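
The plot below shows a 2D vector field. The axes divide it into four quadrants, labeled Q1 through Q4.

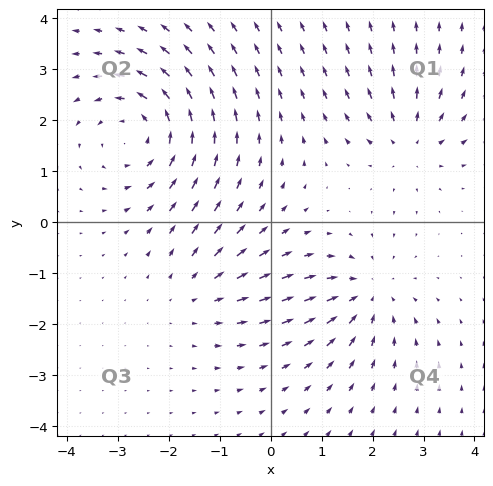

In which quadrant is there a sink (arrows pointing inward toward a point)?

The sink sits at approximately (1.9, -1.4), which lies in quadrant Q4. The divergence there is about -4, negative as expected for a sink.

Q4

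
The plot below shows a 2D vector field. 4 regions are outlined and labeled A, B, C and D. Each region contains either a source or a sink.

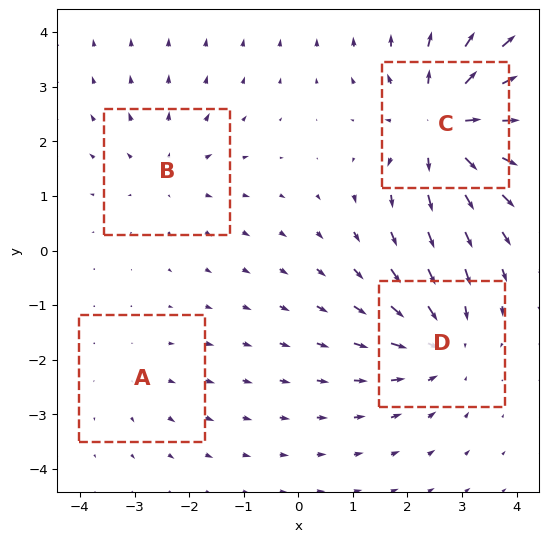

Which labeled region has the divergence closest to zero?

Divergence at each region's feature centre — A: about +2, B: about +3, C: about +7, D: about -5. Region A is closest to zero.

A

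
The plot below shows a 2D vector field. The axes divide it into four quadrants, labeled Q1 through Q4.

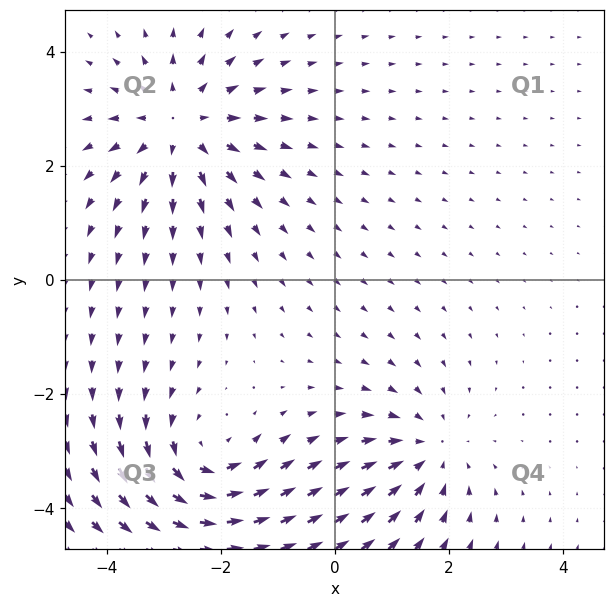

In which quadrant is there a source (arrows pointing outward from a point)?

The source sits at approximately (-2.7, 2.7), which lies in quadrant Q2. The divergence there is about +5, positive as expected for a source.

Q2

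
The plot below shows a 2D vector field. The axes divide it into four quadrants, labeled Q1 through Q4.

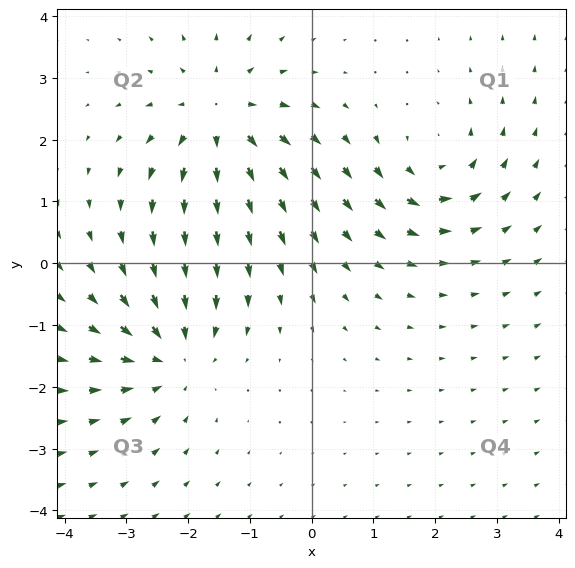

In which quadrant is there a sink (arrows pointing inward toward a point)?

The sink sits at approximately (-2.3, -1.5), which lies in quadrant Q3. The divergence there is about -5, negative as expected for a sink.

Q3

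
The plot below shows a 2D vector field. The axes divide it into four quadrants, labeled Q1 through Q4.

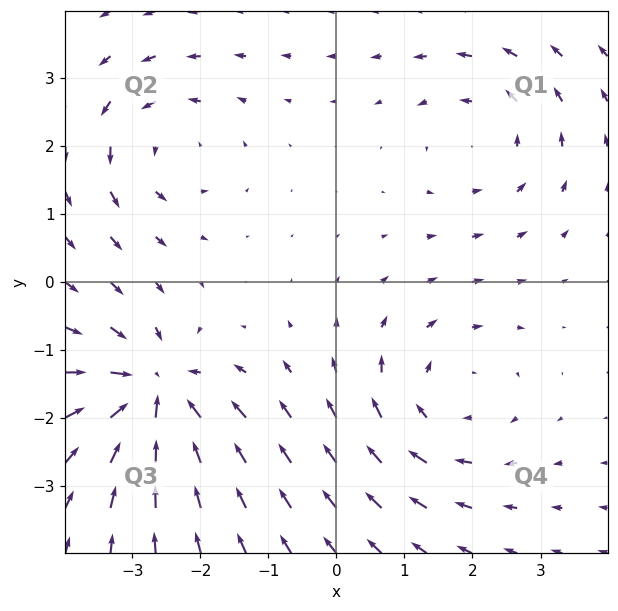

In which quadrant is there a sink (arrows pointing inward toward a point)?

Q3

The sink sits at approximately (-2.7, -1.6), which lies in quadrant Q3. The divergence there is about -5, negative as expected for a sink.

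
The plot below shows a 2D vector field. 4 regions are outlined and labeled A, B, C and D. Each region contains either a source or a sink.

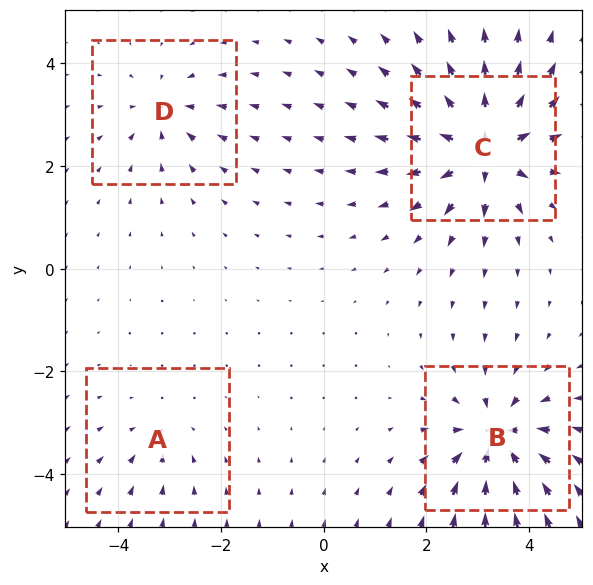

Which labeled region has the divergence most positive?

C

Divergence at each region's feature centre — A: about -3, B: about -7, C: about +8, D: about -4. Region C is most positive.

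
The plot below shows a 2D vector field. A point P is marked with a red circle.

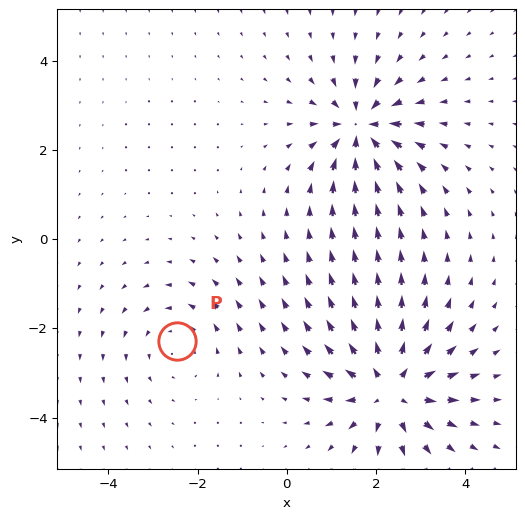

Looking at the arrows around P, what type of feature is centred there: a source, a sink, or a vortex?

At P (-2.5, -2.3) the arrows circulate counterclockwise. Divergence ≈0, curl about +2 — near-zero divergence with nonzero curl is a vortex.

vortex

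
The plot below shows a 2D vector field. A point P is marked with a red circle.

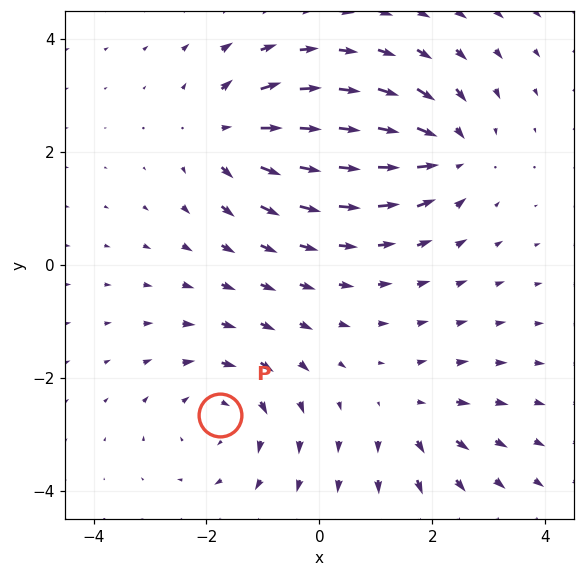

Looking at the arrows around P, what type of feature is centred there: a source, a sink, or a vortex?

vortex

At P (-1.8, -2.7) the arrows circulate clockwise. Divergence ≈0, curl about -4 — near-zero divergence with nonzero curl is a vortex.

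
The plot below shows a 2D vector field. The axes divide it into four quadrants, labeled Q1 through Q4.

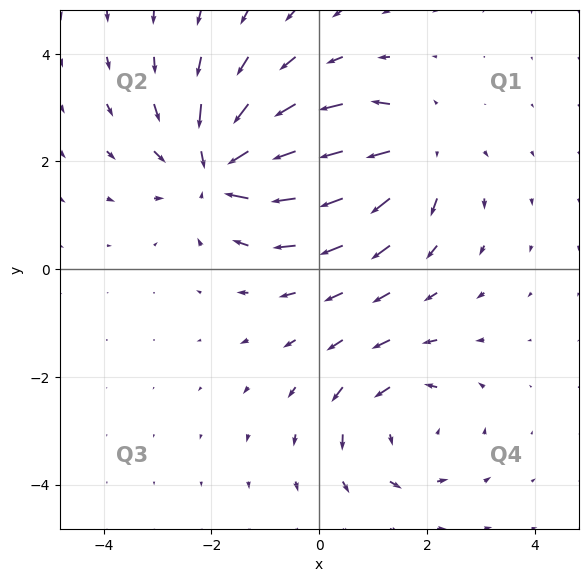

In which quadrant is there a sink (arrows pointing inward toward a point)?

The sink sits at approximately (-1.8, 1.9), which lies in quadrant Q2. The divergence there is about -4, negative as expected for a sink.

Q2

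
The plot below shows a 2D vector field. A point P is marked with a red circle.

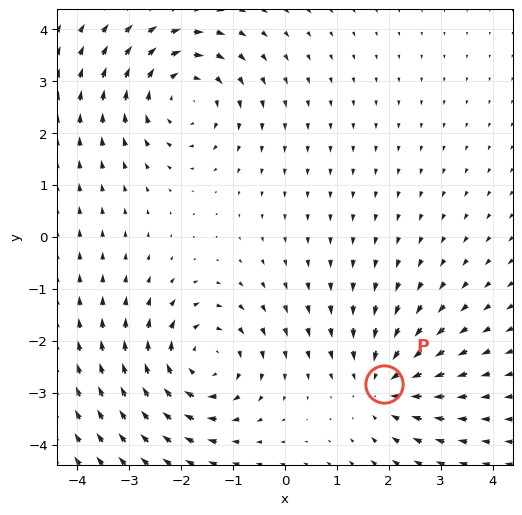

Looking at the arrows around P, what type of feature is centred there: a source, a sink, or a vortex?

sink

At P (1.9, -2.8) the arrows converge inward. Divergence about -4, curl ≈0 — negative divergence with near-zero curl is a sink.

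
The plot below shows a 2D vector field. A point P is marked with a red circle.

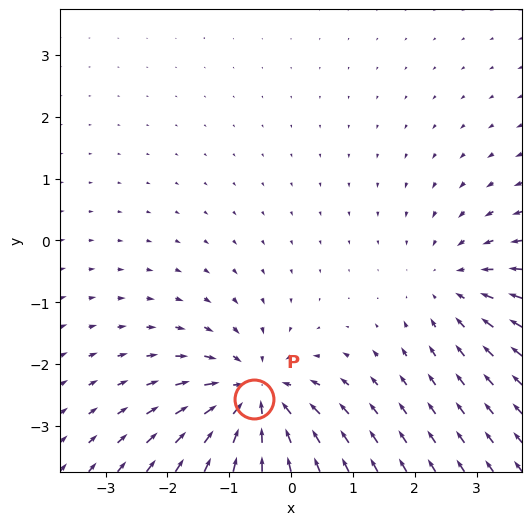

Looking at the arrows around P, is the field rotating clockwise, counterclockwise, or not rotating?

Near P at (-0.6, -2.6) the arrows show no circulation. The curl there is ≈0.

not rotating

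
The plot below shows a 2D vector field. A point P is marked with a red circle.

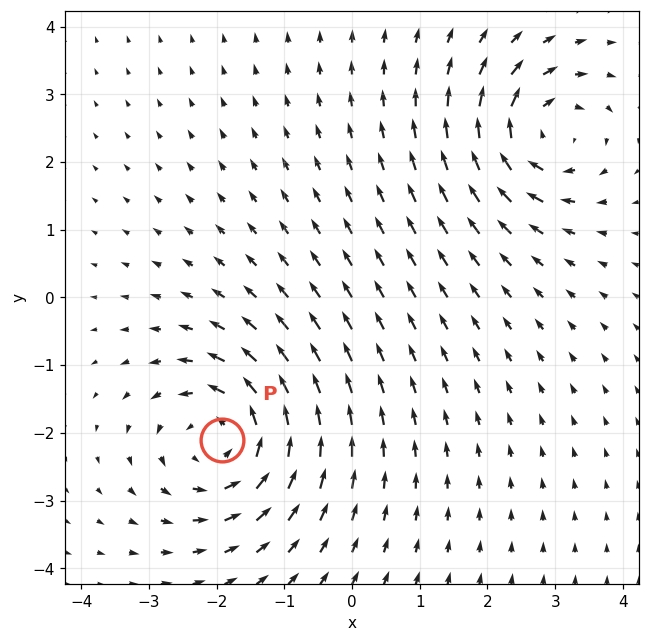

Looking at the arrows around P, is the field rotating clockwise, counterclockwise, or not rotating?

counterclockwise

Near P at (-1.9, -2.1) the arrows circulate counterclockwise. The curl (z-component) there is about +5; positive curl means counterclockwise rotation.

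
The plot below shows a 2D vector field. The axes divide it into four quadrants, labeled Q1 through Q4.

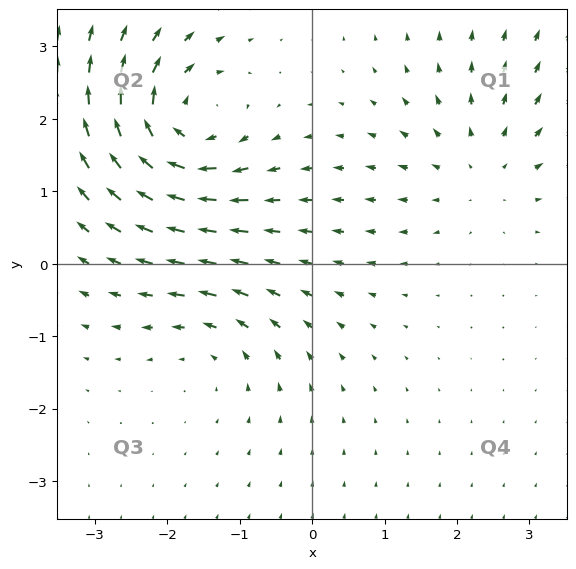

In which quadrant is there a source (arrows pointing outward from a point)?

The source sits at approximately (2.4, 1.3), which lies in quadrant Q1. The divergence there is about +3, positive as expected for a source.

Q1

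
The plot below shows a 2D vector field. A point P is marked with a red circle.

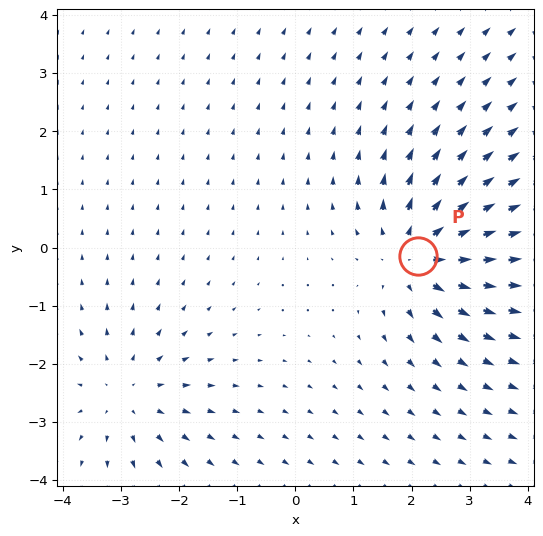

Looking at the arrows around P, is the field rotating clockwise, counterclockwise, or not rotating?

Near P at (2.1, -0.1) the arrows show no circulation. The curl there is ≈0.

not rotating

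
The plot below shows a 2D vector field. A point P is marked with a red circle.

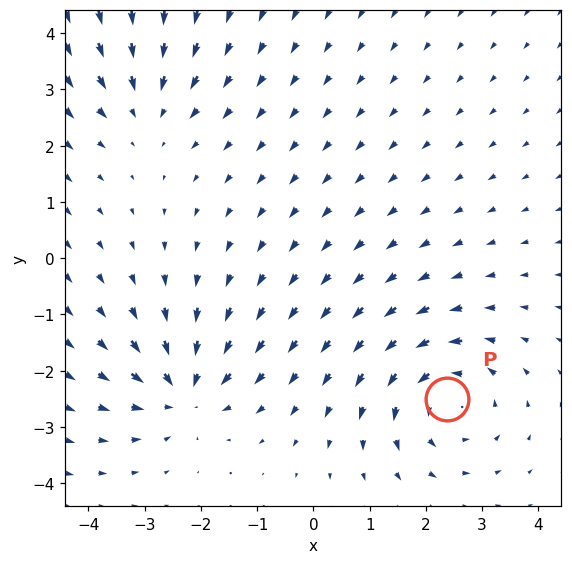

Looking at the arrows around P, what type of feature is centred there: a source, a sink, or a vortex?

At P (2.4, -2.5) the arrows circulate counterclockwise. Divergence ≈0, curl about +5 — near-zero divergence with nonzero curl is a vortex.

vortex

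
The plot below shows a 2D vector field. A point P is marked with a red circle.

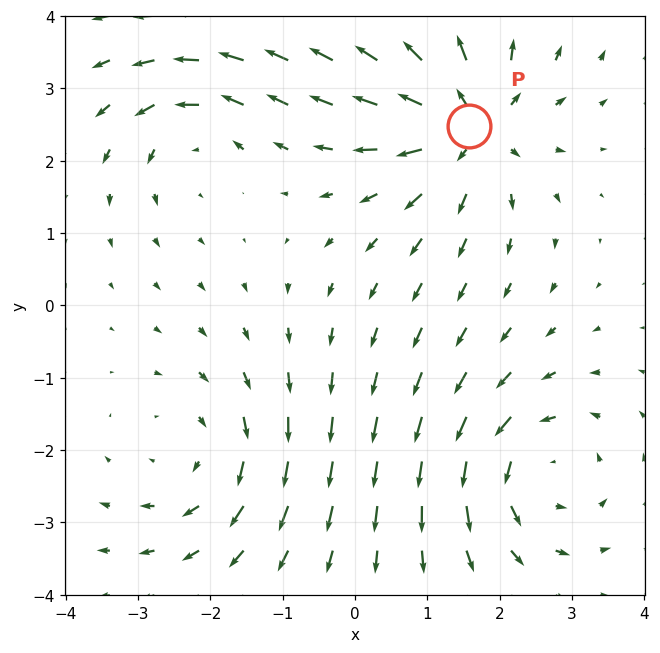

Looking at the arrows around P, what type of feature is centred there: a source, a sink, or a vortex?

At P (1.6, 2.5) the arrows spread outward. Divergence about +5, curl ≈0 — positive divergence with near-zero curl is a source.

source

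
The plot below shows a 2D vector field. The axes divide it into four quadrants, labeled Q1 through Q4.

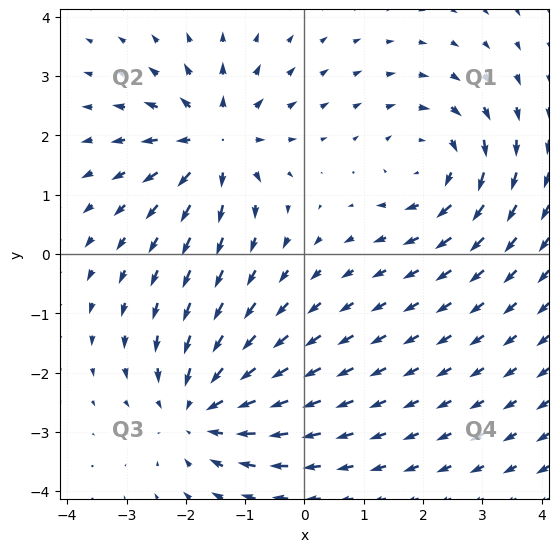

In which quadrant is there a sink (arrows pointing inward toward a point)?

The sink sits at approximately (-1.8, -2.6), which lies in quadrant Q3. The divergence there is about -3, negative as expected for a sink.

Q3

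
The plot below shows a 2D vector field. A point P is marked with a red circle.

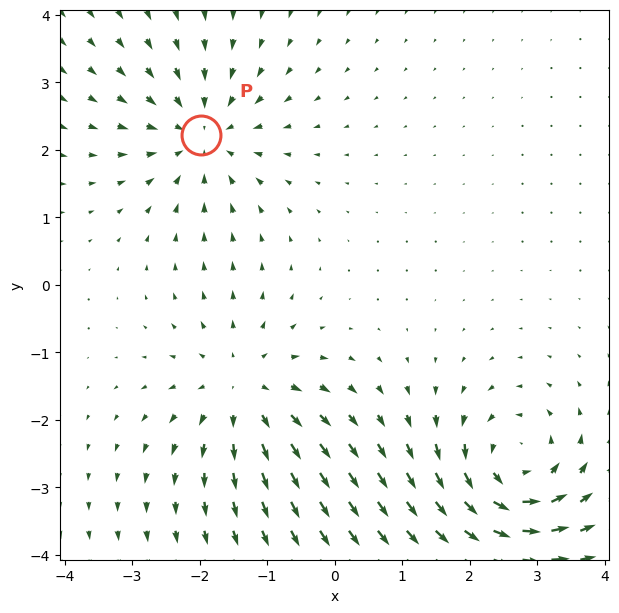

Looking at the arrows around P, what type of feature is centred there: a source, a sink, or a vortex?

sink

At P (-2.0, 2.2) the arrows converge inward. Divergence about -3, curl ≈0 — negative divergence with near-zero curl is a sink.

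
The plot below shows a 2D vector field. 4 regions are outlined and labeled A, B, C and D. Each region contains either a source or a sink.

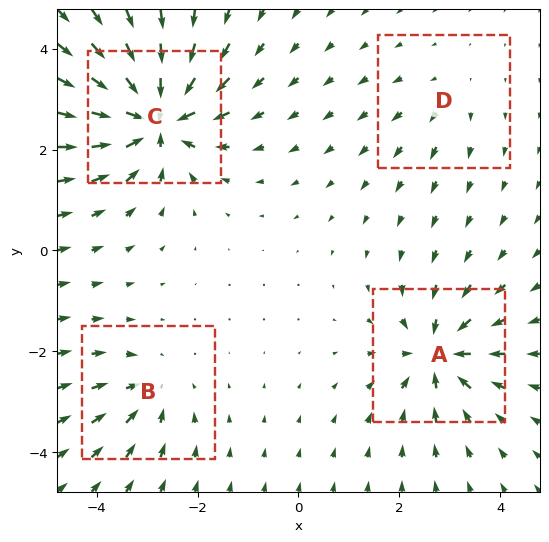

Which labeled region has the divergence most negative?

C

Divergence at each region's feature centre — A: about -6, B: about -4, C: about -9, D: about +2. Region C is most negative.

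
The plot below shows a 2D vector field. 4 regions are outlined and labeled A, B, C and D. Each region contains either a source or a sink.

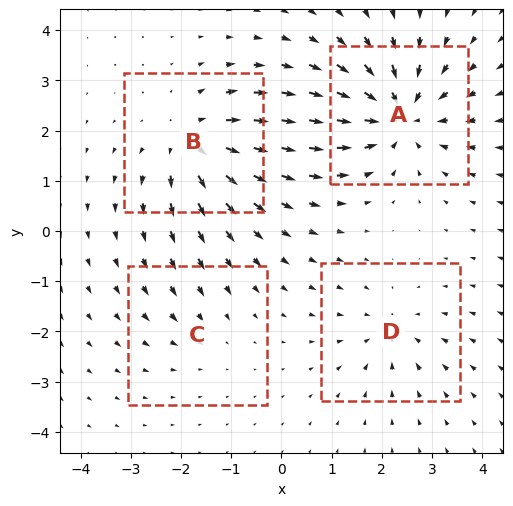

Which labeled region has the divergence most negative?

A

Divergence at each region's feature centre — A: about -7, B: about +5, C: about -2, D: about -3. Region A is most negative.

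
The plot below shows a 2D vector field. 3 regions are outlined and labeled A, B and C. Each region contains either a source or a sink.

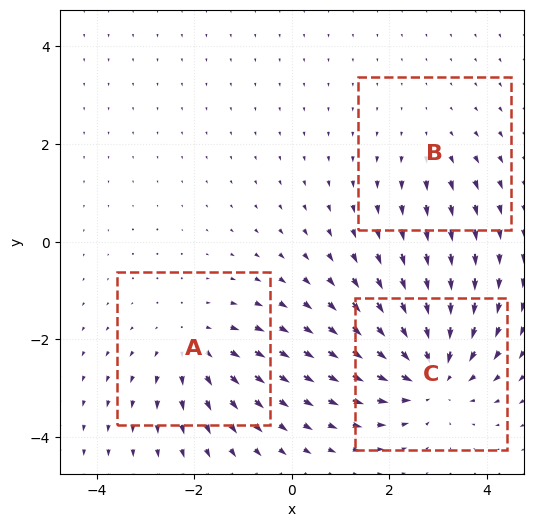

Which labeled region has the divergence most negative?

C

Divergence at each region's feature centre — A: about +3, B: about +2, C: about -4. Region C is most negative.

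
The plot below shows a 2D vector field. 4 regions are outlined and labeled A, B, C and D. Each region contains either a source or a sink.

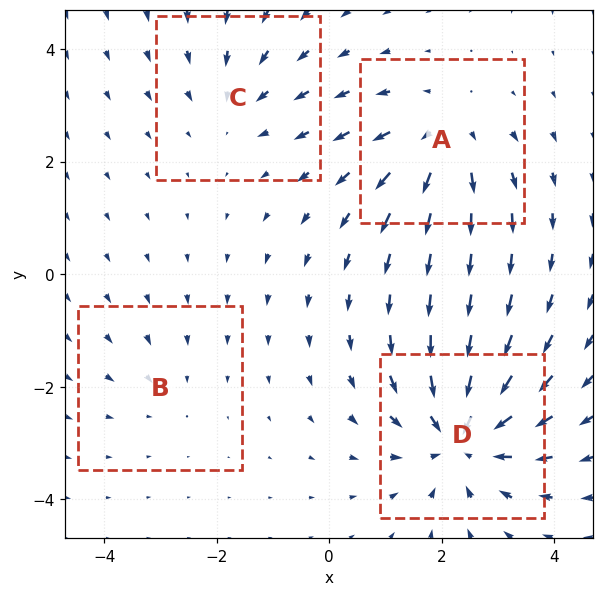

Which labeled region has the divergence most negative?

D

Divergence at each region's feature centre — A: about +4, B: about -2, C: about -3, D: about -6. Region D is most negative.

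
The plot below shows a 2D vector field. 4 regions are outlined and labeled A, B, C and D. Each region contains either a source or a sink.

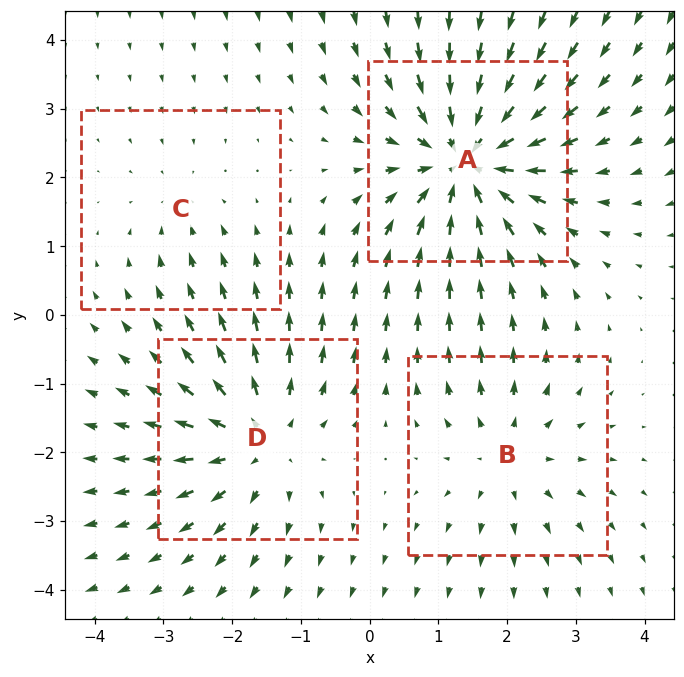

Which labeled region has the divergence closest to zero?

C

Divergence at each region's feature centre — A: about -6, B: about +3, C: about -2, D: about +5. Region C is closest to zero.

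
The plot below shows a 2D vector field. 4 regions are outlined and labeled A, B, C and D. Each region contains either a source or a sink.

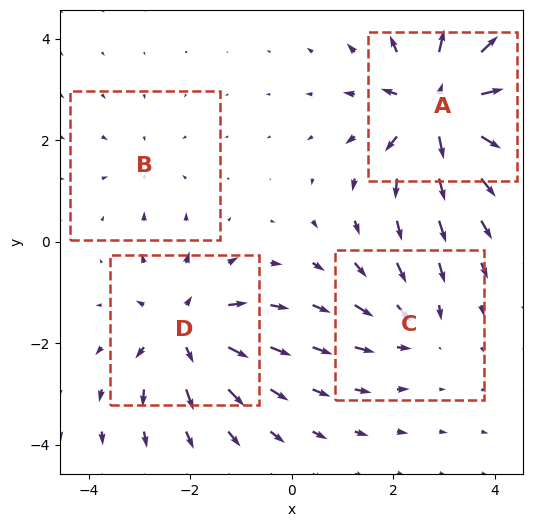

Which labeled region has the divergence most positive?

Divergence at each region's feature centre — A: about +8, B: about -2, C: about -3, D: about +5. Region A is most positive.

A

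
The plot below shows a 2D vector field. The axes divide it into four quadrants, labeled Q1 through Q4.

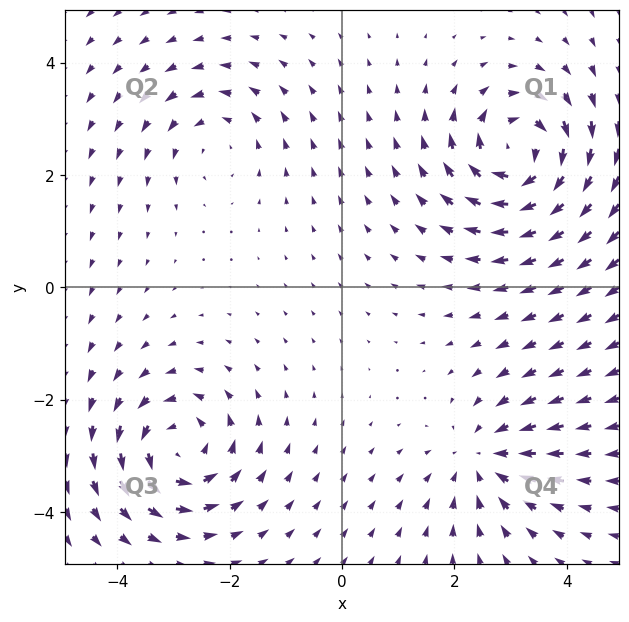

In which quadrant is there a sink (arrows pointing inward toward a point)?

The sink sits at approximately (2.5, -3.1), which lies in quadrant Q4. The divergence there is about -3, negative as expected for a sink.

Q4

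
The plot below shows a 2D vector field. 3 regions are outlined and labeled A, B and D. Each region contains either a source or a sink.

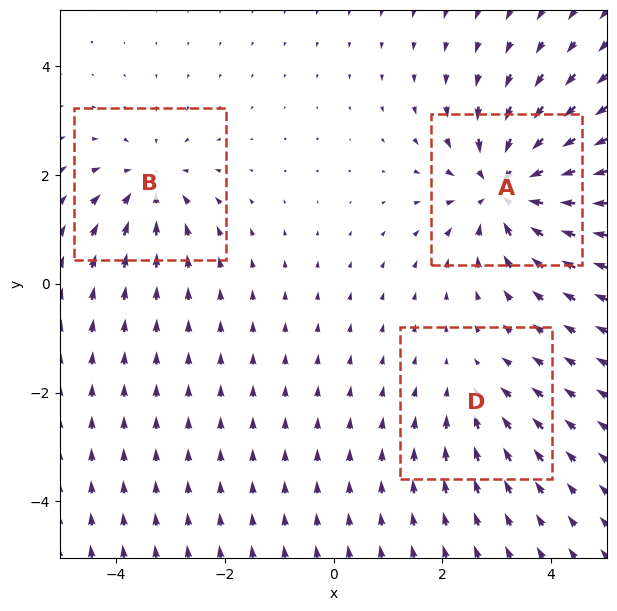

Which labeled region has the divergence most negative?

Divergence at each region's feature centre — A: about -6, B: about -3, D: about -2. Region A is most negative.

A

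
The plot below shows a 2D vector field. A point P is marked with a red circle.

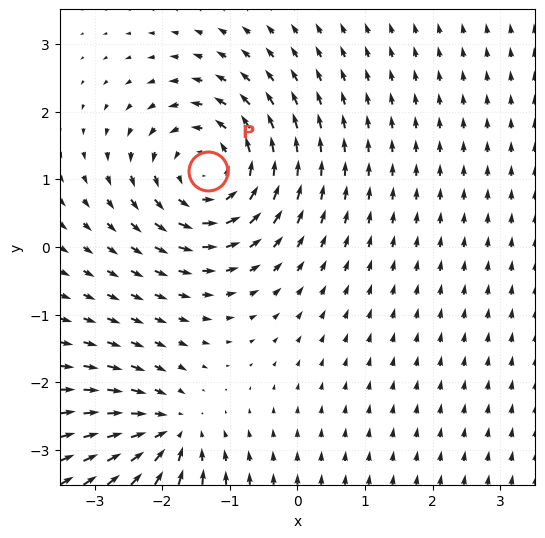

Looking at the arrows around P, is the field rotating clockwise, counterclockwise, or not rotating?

Near P at (-1.3, 1.1) the arrows circulate counterclockwise. The curl (z-component) there is about +5; positive curl means counterclockwise rotation.

counterclockwise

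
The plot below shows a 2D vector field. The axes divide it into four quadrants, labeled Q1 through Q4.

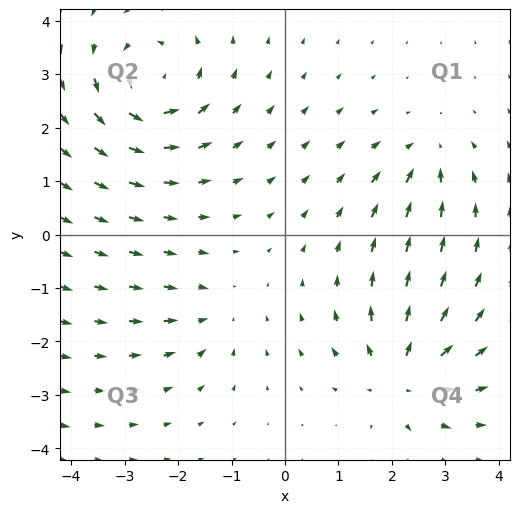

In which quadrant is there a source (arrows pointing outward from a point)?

Q4

The source sits at approximately (2.2, -2.6), which lies in quadrant Q4. The divergence there is about +5, positive as expected for a source.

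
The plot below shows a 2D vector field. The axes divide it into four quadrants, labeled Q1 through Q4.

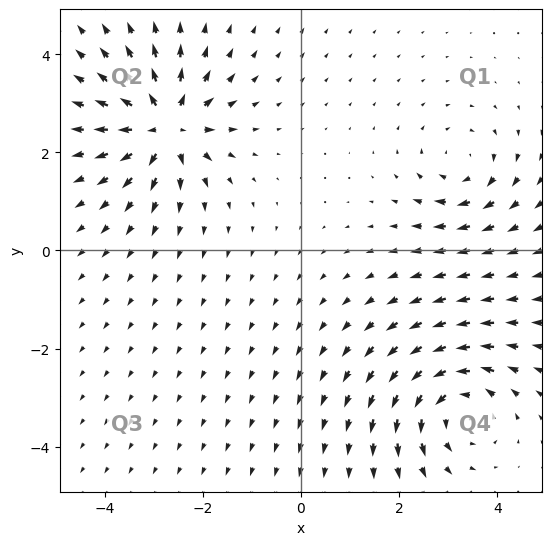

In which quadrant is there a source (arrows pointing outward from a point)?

The source sits at approximately (-2.8, 2.5), which lies in quadrant Q2. The divergence there is about +7, positive as expected for a source.

Q2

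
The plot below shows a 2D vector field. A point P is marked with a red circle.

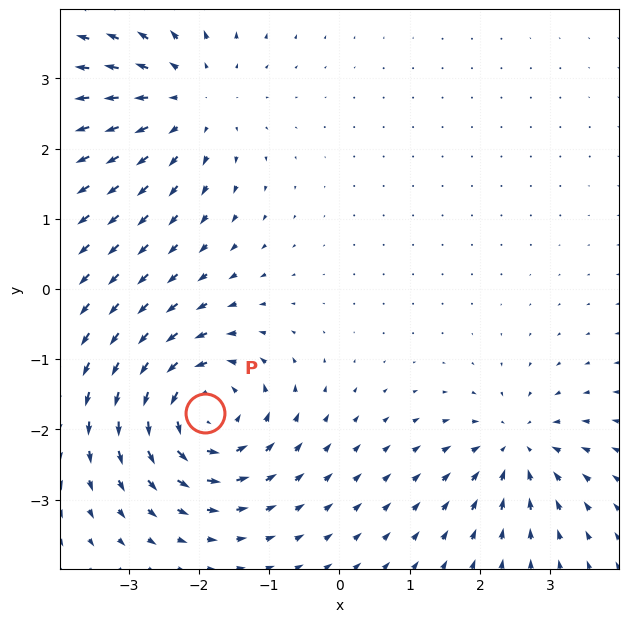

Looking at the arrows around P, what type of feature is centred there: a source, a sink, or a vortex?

vortex

At P (-1.9, -1.8) the arrows circulate counterclockwise. Divergence ≈0, curl about +6 — near-zero divergence with nonzero curl is a vortex.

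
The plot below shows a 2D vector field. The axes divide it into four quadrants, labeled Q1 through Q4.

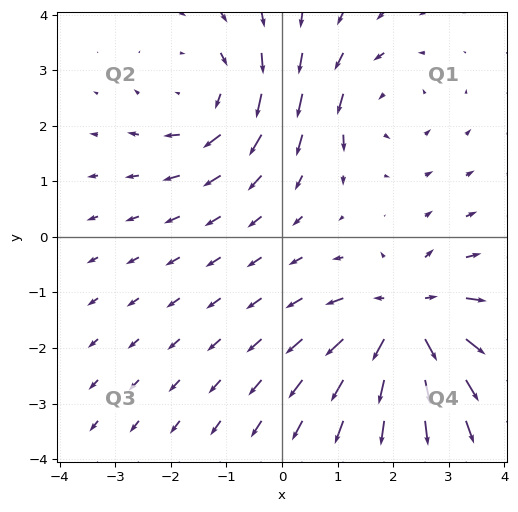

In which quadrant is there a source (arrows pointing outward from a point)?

Q4

The source sits at approximately (2.2, -1.5), which lies in quadrant Q4. The divergence there is about +4, positive as expected for a source.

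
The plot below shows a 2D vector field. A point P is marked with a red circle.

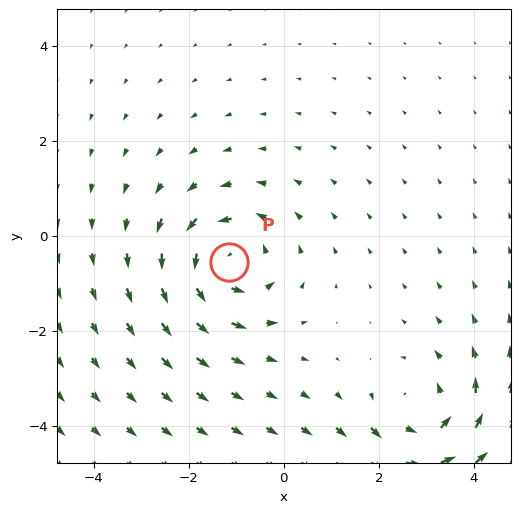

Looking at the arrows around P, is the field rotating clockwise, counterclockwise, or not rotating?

counterclockwise

Near P at (-1.1, -0.6) the arrows circulate counterclockwise. The curl (z-component) there is about +4; positive curl means counterclockwise rotation.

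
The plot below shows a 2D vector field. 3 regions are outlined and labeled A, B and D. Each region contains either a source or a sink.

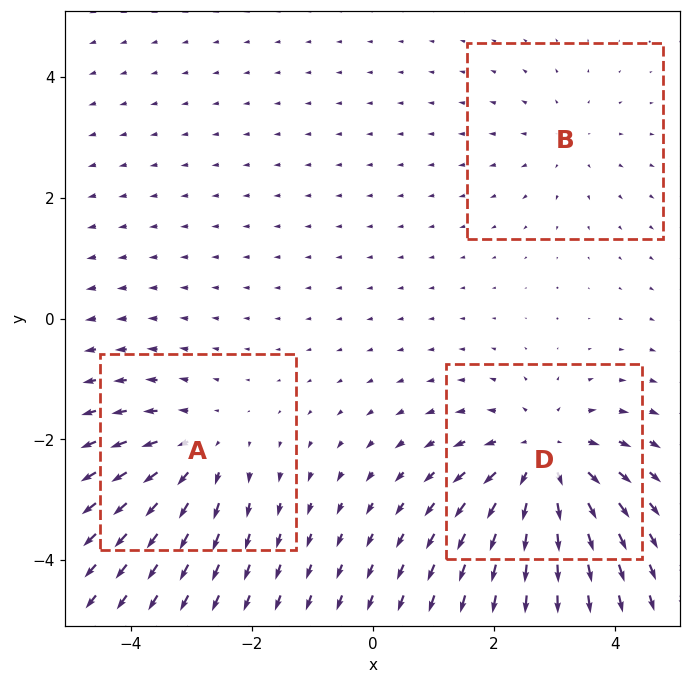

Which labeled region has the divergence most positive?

Divergence at each region's feature centre — A: about +3, B: about +2, D: about +4. Region D is most positive.

D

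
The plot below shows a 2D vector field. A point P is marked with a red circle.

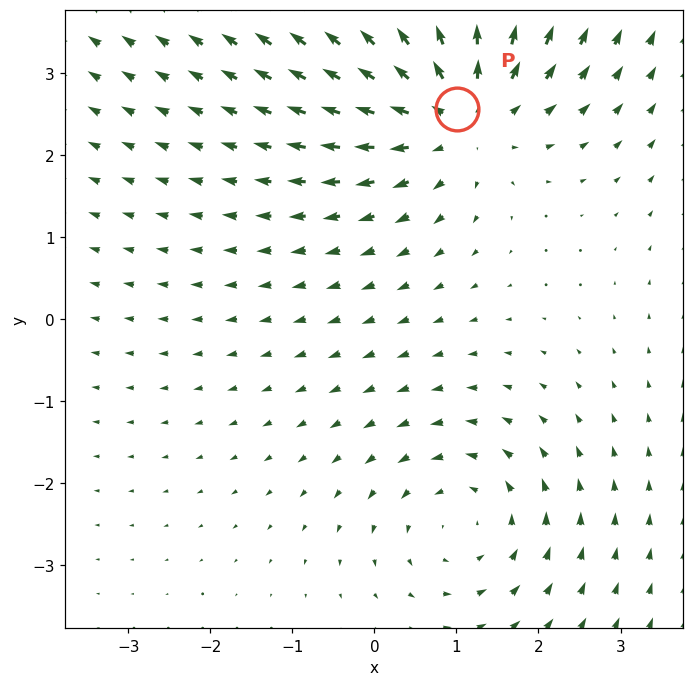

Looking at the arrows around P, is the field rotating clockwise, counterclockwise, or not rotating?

Near P at (1.0, 2.6) the arrows show no circulation. The curl there is ≈0.

not rotating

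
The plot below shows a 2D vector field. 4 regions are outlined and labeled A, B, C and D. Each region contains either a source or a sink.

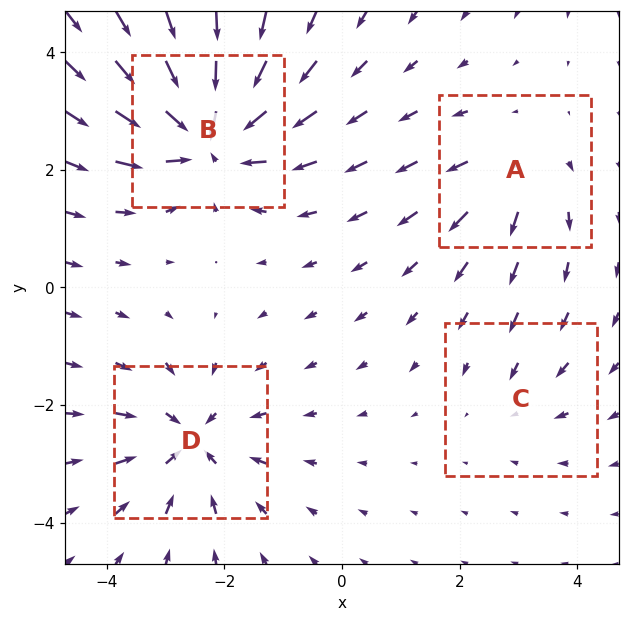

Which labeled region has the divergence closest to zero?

Divergence at each region's feature centre — A: about +3, B: about -8, C: about -2, D: about -5. Region C is closest to zero.

C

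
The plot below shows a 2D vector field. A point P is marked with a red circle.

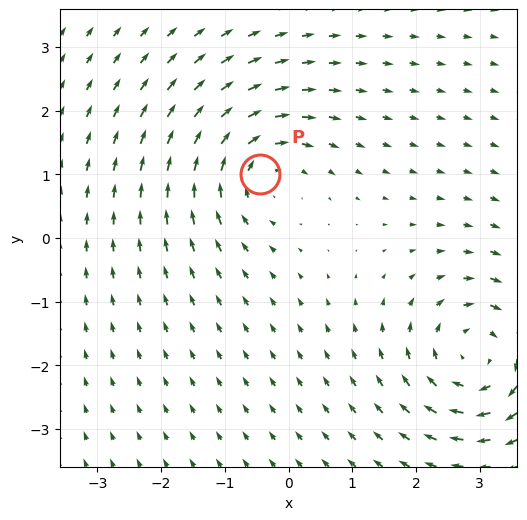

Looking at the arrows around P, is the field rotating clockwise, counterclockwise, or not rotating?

clockwise

Near P at (-0.5, 1.0) the arrows circulate clockwise. The curl (z-component) there is about -4; negative curl means clockwise rotation.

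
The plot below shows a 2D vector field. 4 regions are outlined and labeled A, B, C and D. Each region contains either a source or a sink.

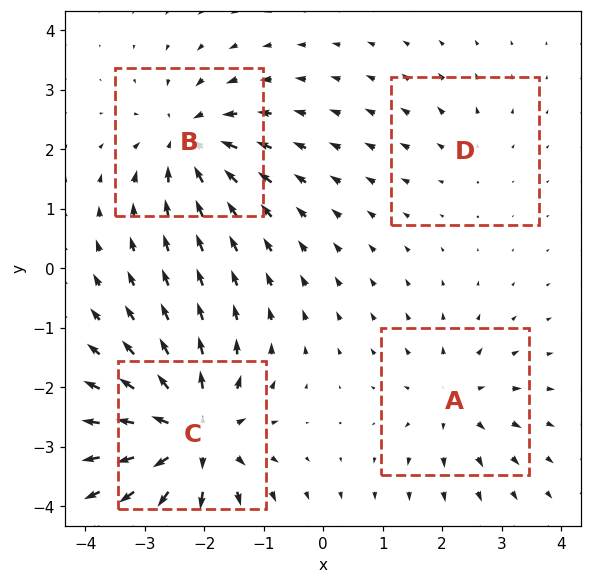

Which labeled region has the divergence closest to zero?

D

Divergence at each region's feature centre — A: about +4, B: about -6, C: about +8, D: about +2. Region D is closest to zero.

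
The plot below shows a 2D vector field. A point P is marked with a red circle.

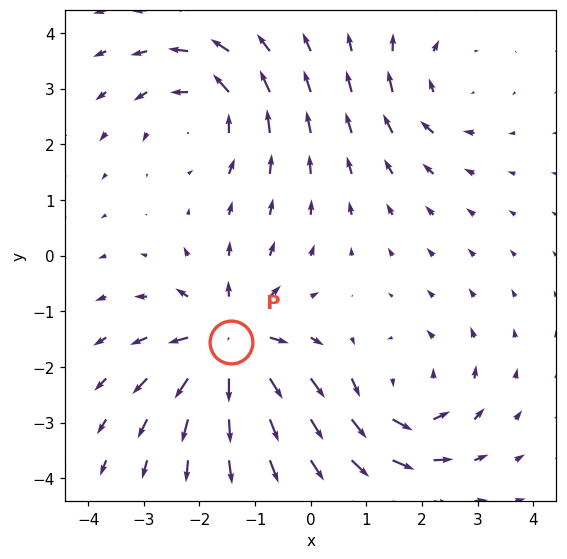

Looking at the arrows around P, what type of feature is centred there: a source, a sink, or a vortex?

source

At P (-1.4, -1.6) the arrows spread outward. Divergence about +6, curl ≈0 — positive divergence with near-zero curl is a source.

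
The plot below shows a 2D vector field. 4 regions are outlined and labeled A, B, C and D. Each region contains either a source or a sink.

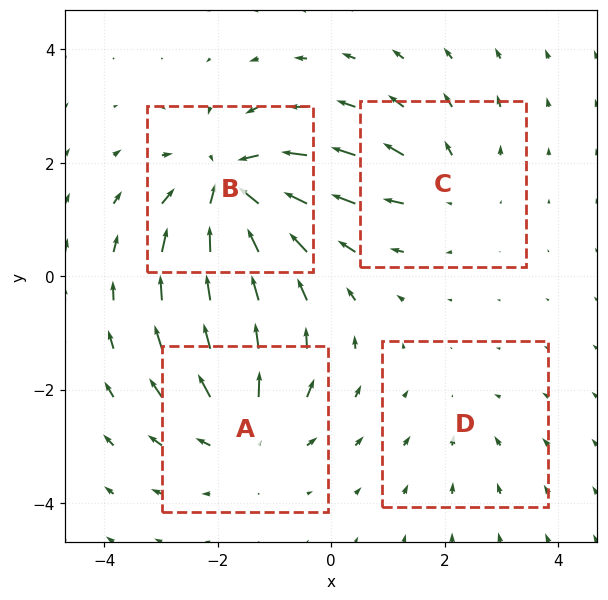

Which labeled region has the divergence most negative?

Divergence at each region's feature centre — A: about +5, B: about -7, C: about +3, D: about -2. Region B is most negative.

B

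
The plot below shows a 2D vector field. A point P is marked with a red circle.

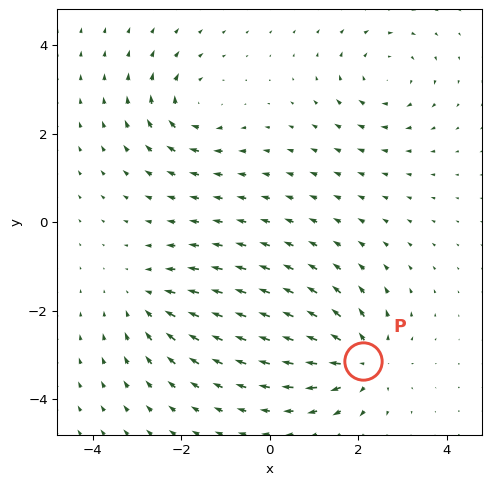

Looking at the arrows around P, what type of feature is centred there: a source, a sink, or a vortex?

At P (2.1, -3.1) the arrows spread outward. Divergence about +5, curl ≈0 — positive divergence with near-zero curl is a source.

source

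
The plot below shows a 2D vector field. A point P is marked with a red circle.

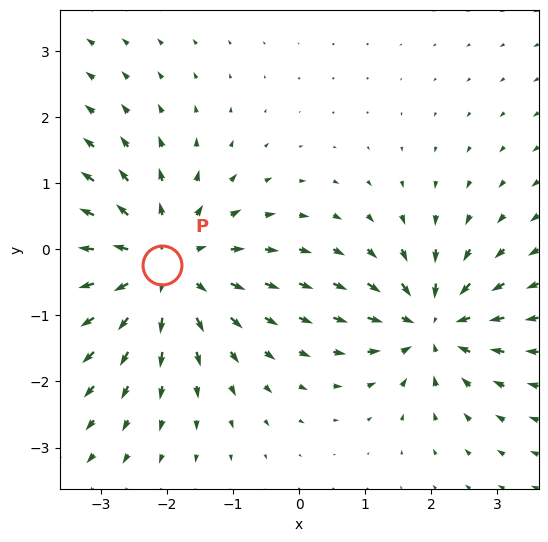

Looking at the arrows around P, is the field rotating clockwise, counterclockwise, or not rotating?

not rotating

Near P at (-2.1, -0.2) the arrows show no circulation. The curl there is ≈0.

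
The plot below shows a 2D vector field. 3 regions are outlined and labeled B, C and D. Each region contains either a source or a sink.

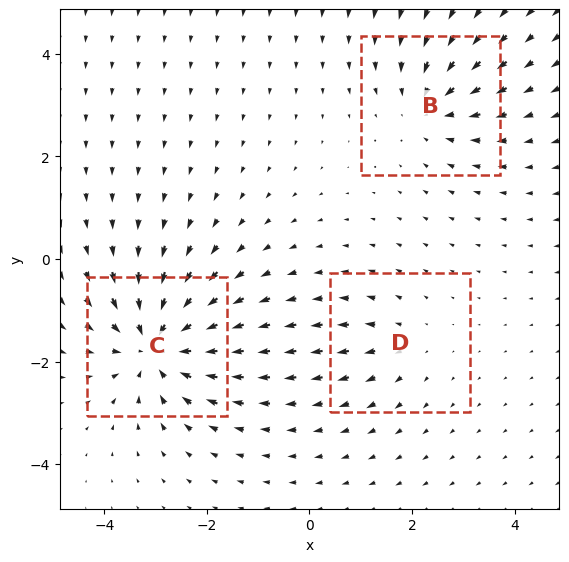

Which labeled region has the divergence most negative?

C

Divergence at each region's feature centre — B: about -3, C: about -5, D: about +2. Region C is most negative.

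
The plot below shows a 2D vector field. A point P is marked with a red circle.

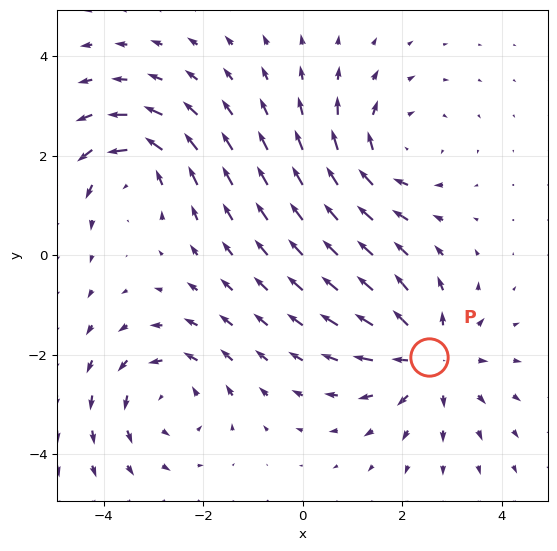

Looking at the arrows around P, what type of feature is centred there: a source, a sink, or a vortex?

source

At P (2.5, -2.0) the arrows spread outward. Divergence about +4, curl ≈0 — positive divergence with near-zero curl is a source.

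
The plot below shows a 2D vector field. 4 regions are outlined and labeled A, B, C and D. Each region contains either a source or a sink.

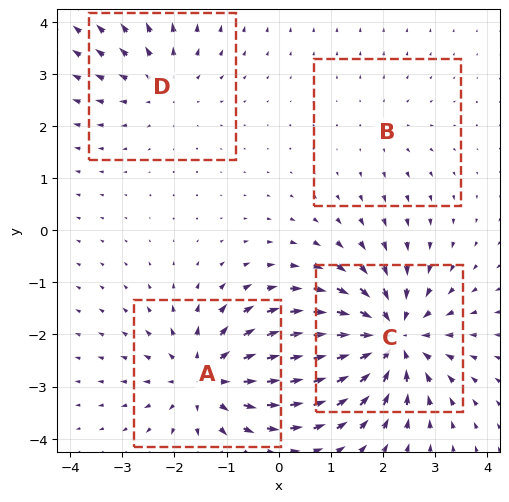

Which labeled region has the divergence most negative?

Divergence at each region's feature centre — A: about +5, B: about +2, C: about -7, D: about +3. Region C is most negative.

C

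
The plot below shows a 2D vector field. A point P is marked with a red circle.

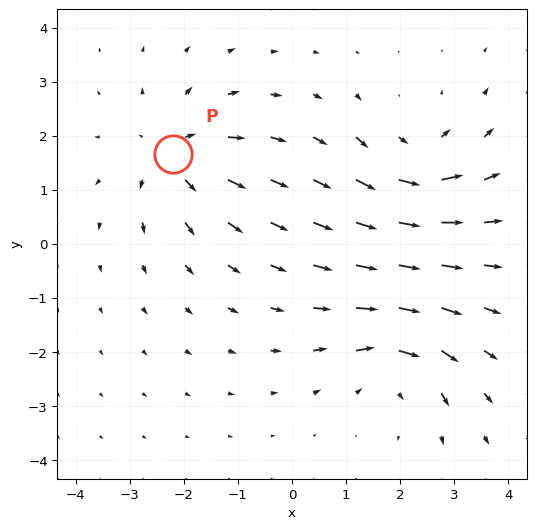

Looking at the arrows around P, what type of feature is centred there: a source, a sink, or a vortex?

At P (-2.2, 1.7) the arrows spread outward. Divergence about +5, curl ≈0 — positive divergence with near-zero curl is a source.

source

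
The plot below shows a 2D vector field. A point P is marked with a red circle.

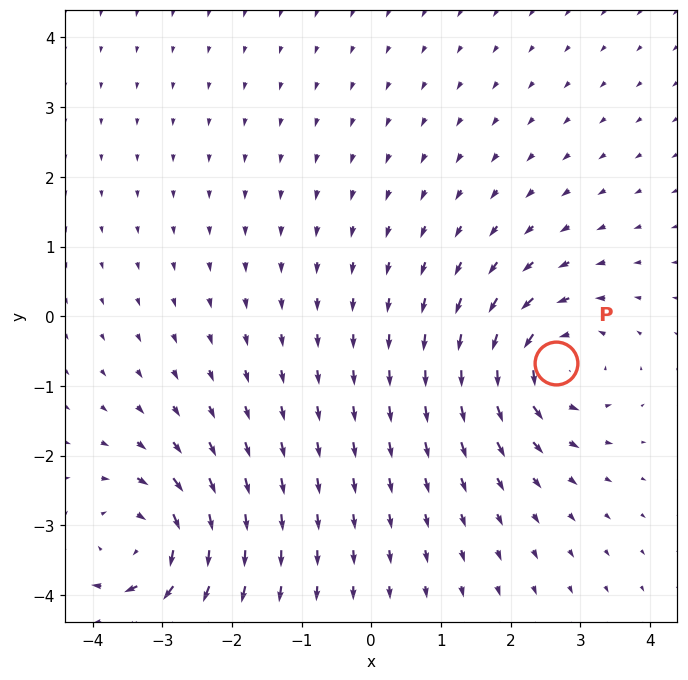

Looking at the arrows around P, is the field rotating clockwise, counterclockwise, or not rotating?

counterclockwise

Near P at (2.6, -0.7) the arrows circulate counterclockwise. The curl (z-component) there is about +7; positive curl means counterclockwise rotation.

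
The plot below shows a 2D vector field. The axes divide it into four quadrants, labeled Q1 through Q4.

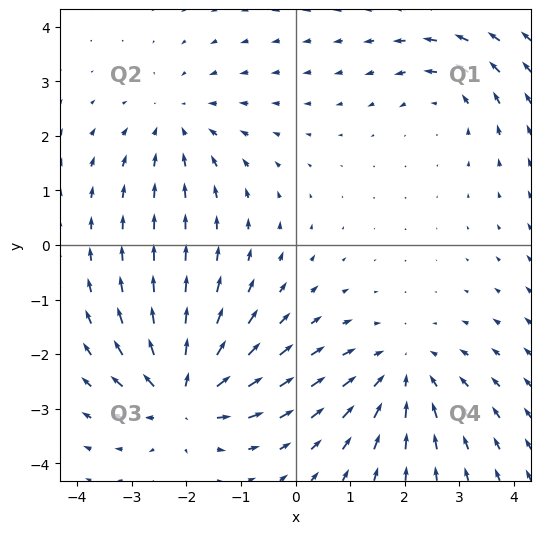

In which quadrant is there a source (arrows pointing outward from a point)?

Q3

The source sits at approximately (-2.0, -2.8), which lies in quadrant Q3. The divergence there is about +6, positive as expected for a source.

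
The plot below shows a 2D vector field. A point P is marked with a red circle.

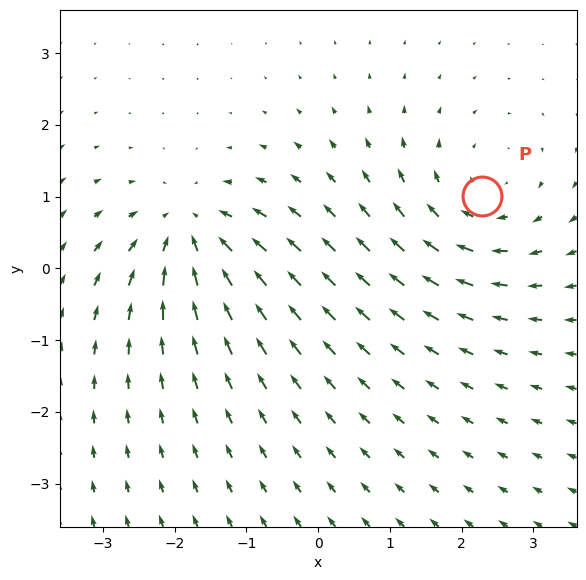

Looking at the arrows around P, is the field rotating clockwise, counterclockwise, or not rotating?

Near P at (2.3, 1.0) the arrows circulate clockwise. The curl (z-component) there is about -4; negative curl means clockwise rotation.

clockwise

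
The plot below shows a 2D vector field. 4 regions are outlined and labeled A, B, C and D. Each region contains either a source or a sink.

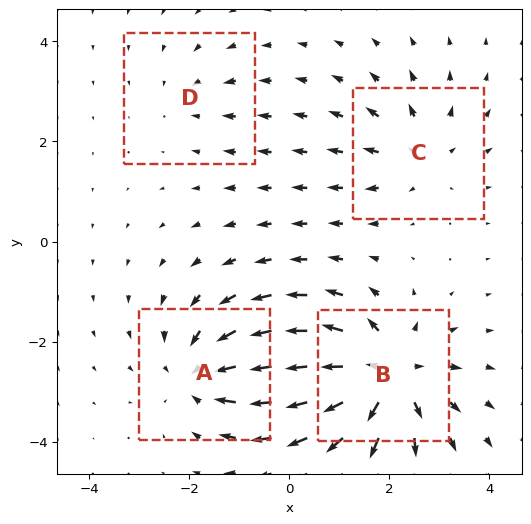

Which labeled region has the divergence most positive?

B

Divergence at each region's feature centre — A: about -5, B: about +7, C: about +3, D: about -2. Region B is most positive.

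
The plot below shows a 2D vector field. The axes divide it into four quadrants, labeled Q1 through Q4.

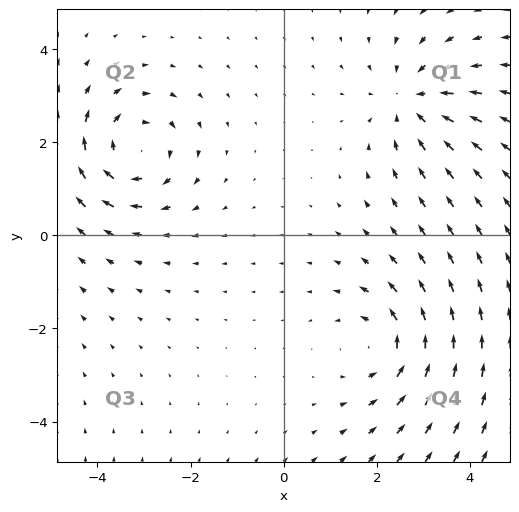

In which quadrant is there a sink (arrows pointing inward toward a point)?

Q1

The sink sits at approximately (2.8, 2.9), which lies in quadrant Q1. The divergence there is about -3, negative as expected for a sink.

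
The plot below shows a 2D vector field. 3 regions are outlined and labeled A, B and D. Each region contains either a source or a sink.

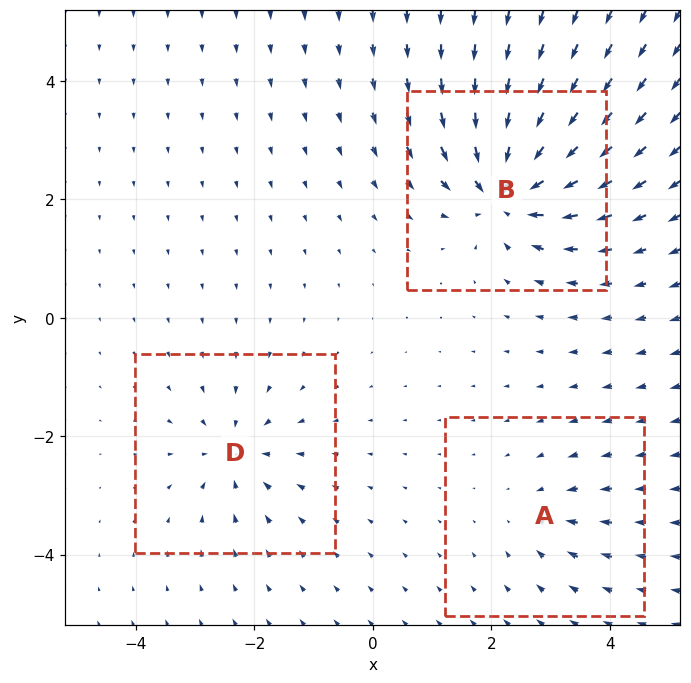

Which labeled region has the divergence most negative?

Divergence at each region's feature centre — A: about -2, B: about -7, D: about -4. Region B is most negative.

B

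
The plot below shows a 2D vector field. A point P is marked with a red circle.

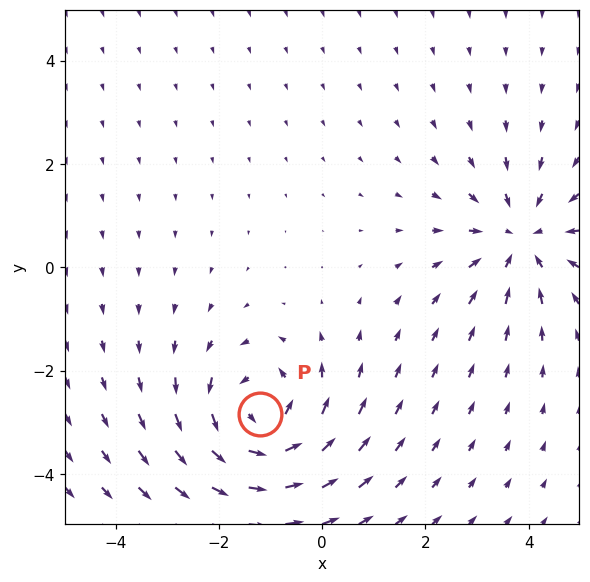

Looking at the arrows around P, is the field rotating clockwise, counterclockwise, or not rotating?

Near P at (-1.2, -2.8) the arrows circulate counterclockwise. The curl (z-component) there is about +4; positive curl means counterclockwise rotation.

counterclockwise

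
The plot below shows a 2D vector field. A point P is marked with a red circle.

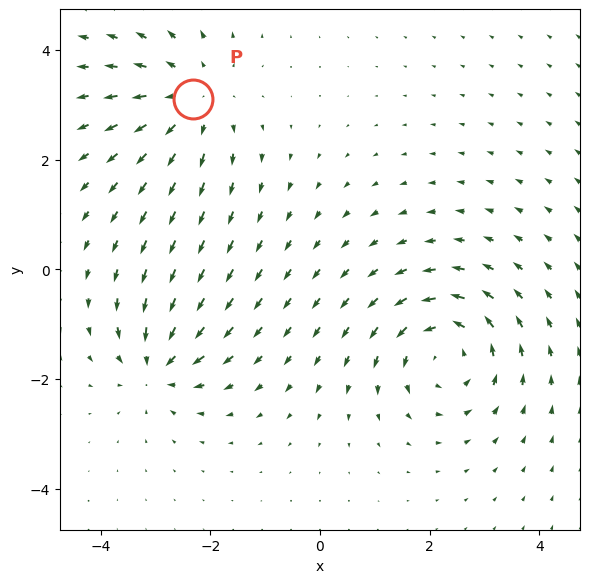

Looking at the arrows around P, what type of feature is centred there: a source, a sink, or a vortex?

At P (-2.3, 3.1) the arrows spread outward. Divergence about +4, curl ≈0 — positive divergence with near-zero curl is a source.

source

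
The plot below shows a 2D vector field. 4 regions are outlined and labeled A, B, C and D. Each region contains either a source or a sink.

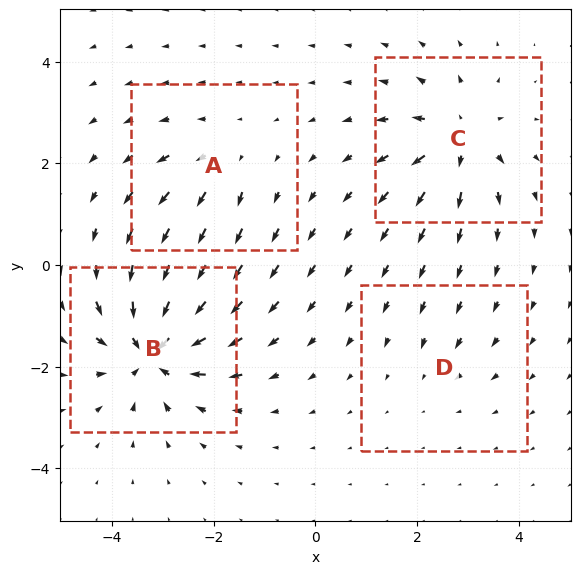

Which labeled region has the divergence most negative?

Divergence at each region's feature centre — A: about +4, B: about -8, C: about +6, D: about -2. Region B is most negative.

B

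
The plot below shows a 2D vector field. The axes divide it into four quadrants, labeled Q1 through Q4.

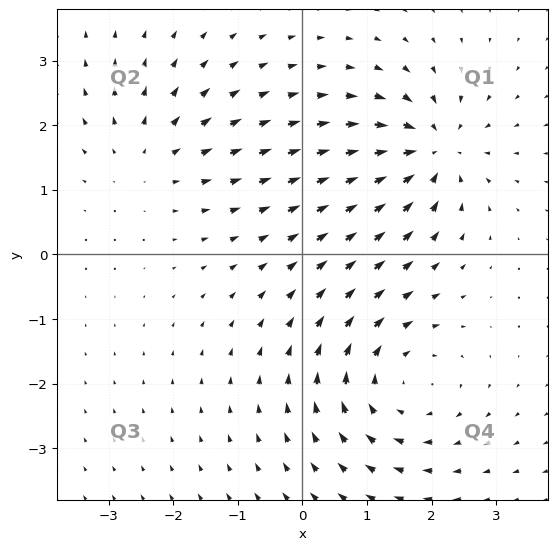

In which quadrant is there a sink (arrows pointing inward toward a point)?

The sink sits at approximately (2.0, 1.6), which lies in quadrant Q1. The divergence there is about -5, negative as expected for a sink.

Q1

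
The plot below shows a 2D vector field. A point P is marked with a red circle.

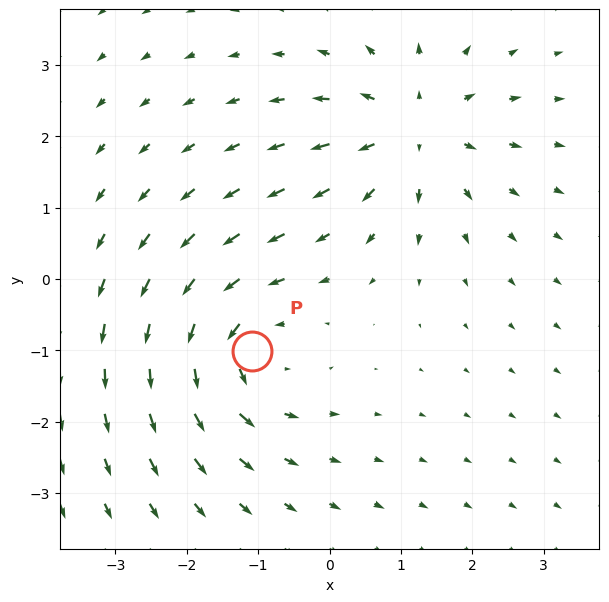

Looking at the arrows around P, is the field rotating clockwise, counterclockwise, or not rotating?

Near P at (-1.1, -1.0) the arrows circulate counterclockwise. The curl (z-component) there is about +4; positive curl means counterclockwise rotation.

counterclockwise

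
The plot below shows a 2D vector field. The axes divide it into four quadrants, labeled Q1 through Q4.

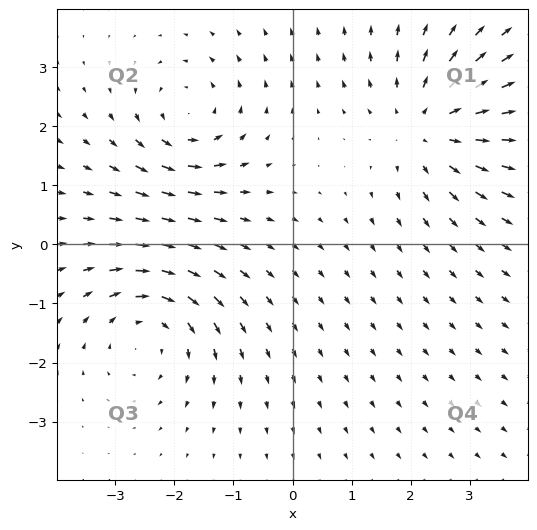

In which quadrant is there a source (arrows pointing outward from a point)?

The source sits at approximately (2.3, 2.0), which lies in quadrant Q1. The divergence there is about +4, positive as expected for a source.

Q1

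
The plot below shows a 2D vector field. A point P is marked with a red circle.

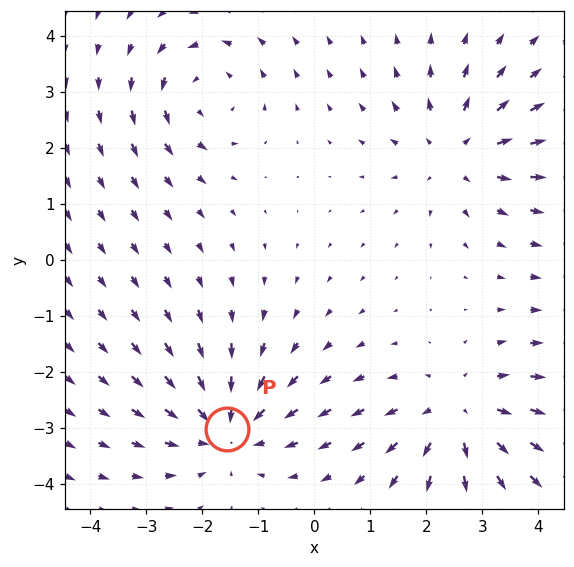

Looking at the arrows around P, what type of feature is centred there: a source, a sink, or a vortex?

At P (-1.6, -3.0) the arrows converge inward. Divergence about -4, curl ≈0 — negative divergence with near-zero curl is a sink.

sink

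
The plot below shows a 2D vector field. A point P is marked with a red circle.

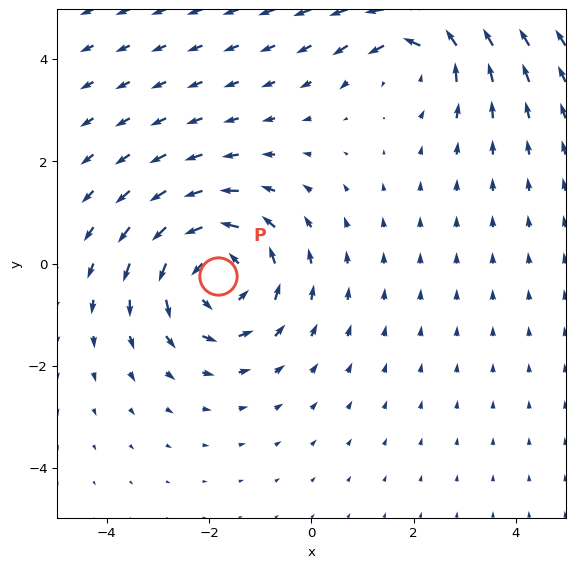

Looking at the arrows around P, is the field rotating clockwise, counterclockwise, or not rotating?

counterclockwise

Near P at (-1.8, -0.2) the arrows circulate counterclockwise. The curl (z-component) there is about +3; positive curl means counterclockwise rotation.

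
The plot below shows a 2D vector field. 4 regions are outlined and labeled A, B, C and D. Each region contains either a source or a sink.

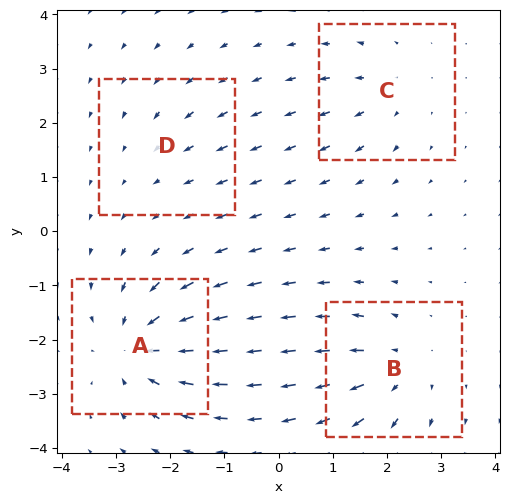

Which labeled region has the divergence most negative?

Divergence at each region's feature centre — A: about -7, B: about +5, C: about +3, D: about -2. Region A is most negative.

A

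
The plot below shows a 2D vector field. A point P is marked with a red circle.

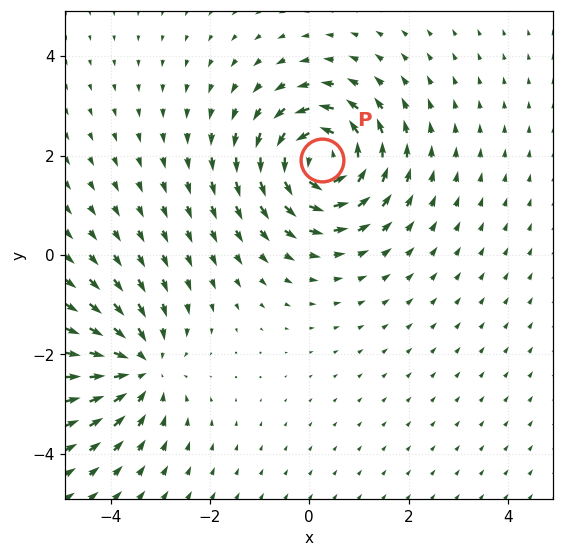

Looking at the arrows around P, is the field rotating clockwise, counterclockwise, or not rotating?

Near P at (0.3, 1.9) the arrows circulate counterclockwise. The curl (z-component) there is about +6; positive curl means counterclockwise rotation.

counterclockwise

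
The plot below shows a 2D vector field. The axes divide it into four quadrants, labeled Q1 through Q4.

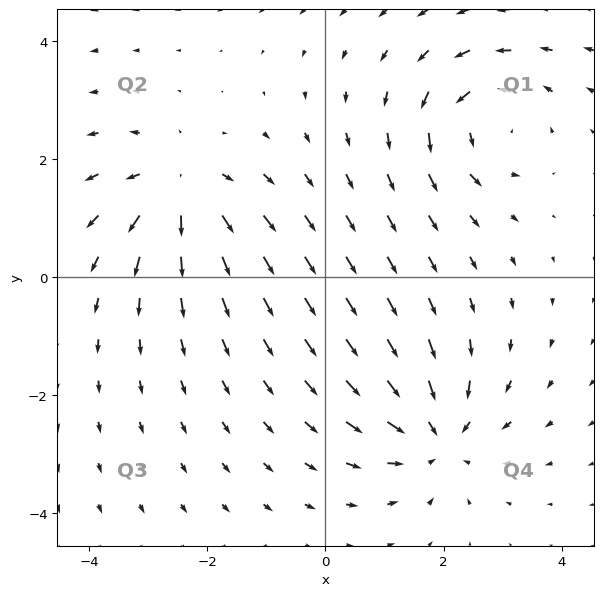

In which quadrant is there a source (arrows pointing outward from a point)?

The source sits at approximately (-2.5, 1.5), which lies in quadrant Q2. The divergence there is about +4, positive as expected for a source.

Q2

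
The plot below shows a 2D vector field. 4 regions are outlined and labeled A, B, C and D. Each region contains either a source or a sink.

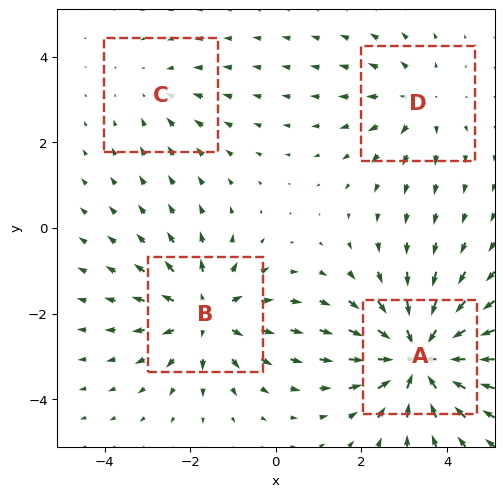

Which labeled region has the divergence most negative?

Divergence at each region's feature centre — A: about -6, B: about +4, C: about -2, D: about +3. Region A is most negative.

A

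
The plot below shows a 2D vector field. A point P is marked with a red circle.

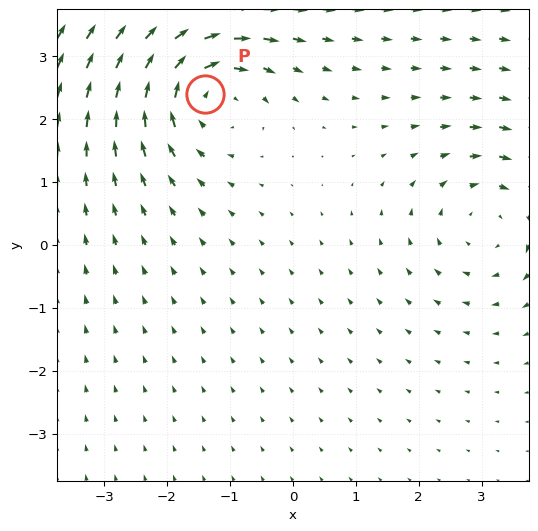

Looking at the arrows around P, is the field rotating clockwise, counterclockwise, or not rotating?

clockwise

Near P at (-1.4, 2.4) the arrows circulate clockwise. The curl (z-component) there is about -5; negative curl means clockwise rotation.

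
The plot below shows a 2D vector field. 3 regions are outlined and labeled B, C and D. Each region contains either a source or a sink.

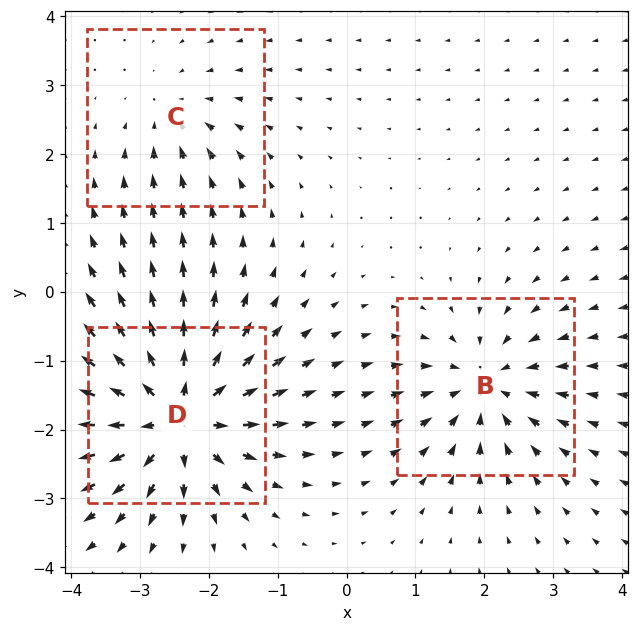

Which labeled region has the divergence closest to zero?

Divergence at each region's feature centre — B: about -4, C: about -2, D: about +6. Region C is closest to zero.

C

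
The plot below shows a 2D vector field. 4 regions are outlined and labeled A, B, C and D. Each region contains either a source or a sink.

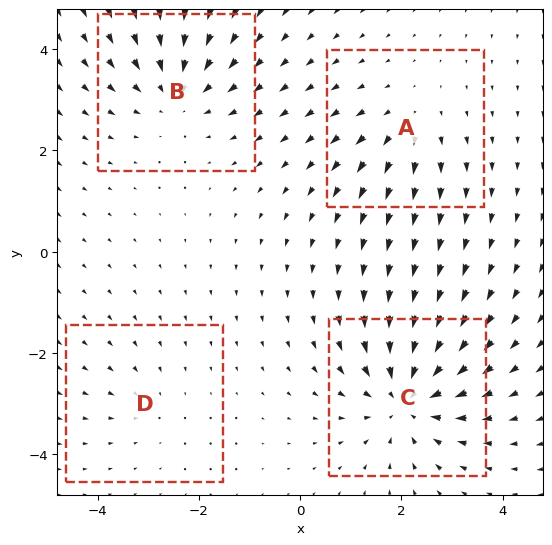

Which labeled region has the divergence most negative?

C

Divergence at each region's feature centre — A: about +3, B: about -5, C: about -6, D: about -2. Region C is most negative.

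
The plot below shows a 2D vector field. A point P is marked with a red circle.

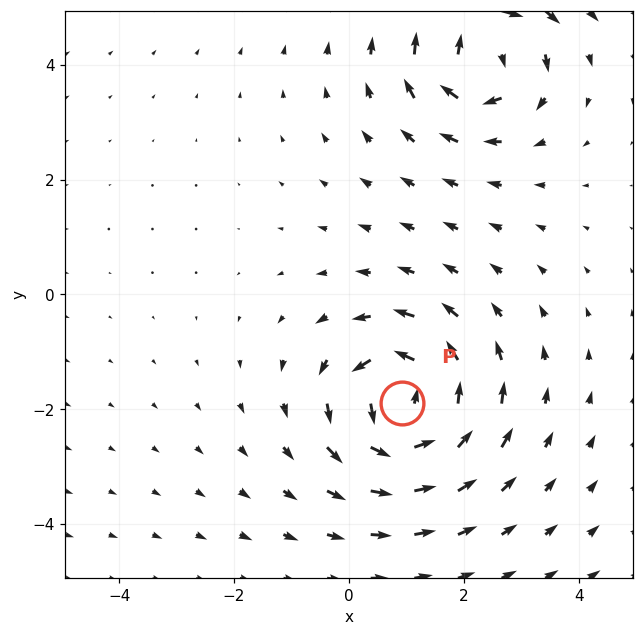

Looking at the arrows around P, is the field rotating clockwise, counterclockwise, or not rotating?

Near P at (0.9, -1.9) the arrows circulate counterclockwise. The curl (z-component) there is about +5; positive curl means counterclockwise rotation.

counterclockwise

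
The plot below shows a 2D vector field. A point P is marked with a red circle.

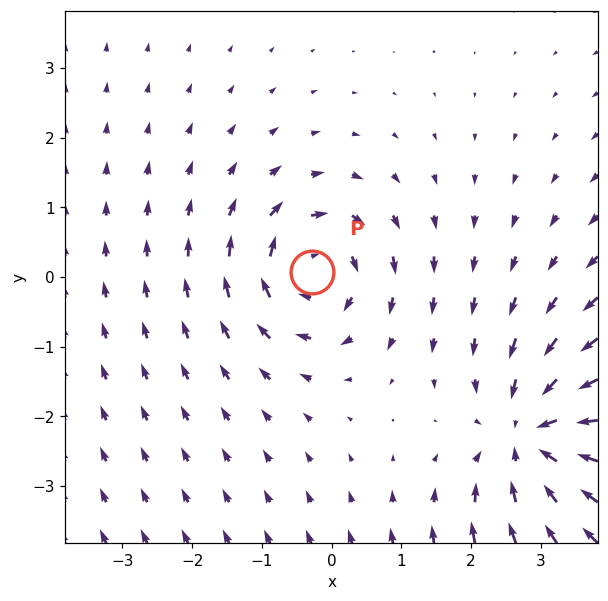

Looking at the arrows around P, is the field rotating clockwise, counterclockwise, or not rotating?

Near P at (-0.3, 0.1) the arrows circulate clockwise. The curl (z-component) there is about -5; negative curl means clockwise rotation.

clockwise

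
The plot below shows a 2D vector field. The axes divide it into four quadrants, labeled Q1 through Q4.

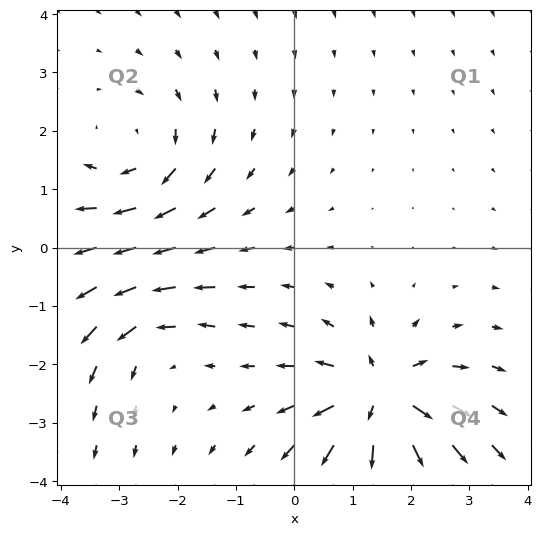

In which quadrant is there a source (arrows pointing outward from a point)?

The source sits at approximately (1.5, -2.6), which lies in quadrant Q4. The divergence there is about +6, positive as expected for a source.

Q4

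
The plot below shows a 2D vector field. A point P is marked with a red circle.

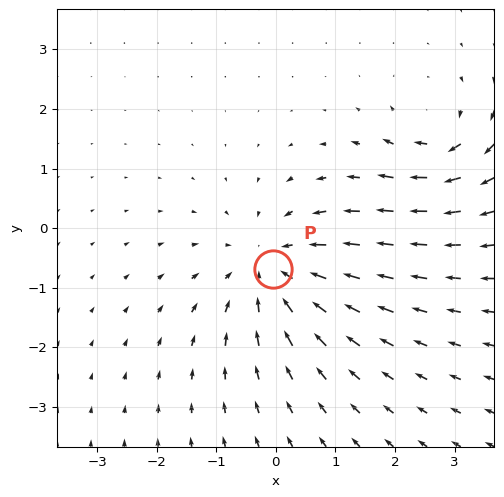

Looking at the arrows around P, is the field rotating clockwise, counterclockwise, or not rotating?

not rotating

Near P at (-0.1, -0.7) the arrows show no circulation. The curl there is ≈0.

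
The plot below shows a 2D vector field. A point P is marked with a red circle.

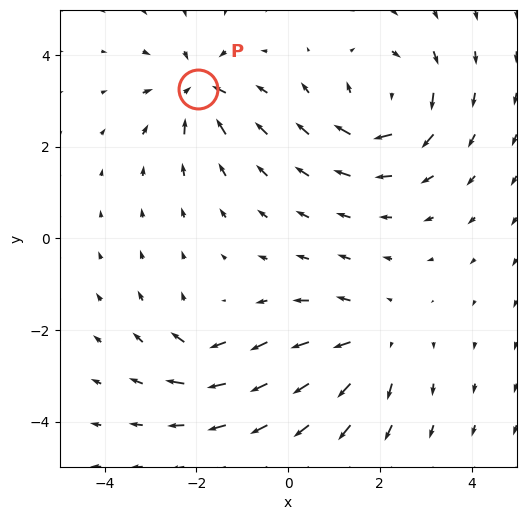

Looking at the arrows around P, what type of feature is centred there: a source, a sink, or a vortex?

sink

At P (-2.0, 3.3) the arrows converge inward. Divergence about -5, curl ≈0 — negative divergence with near-zero curl is a sink.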